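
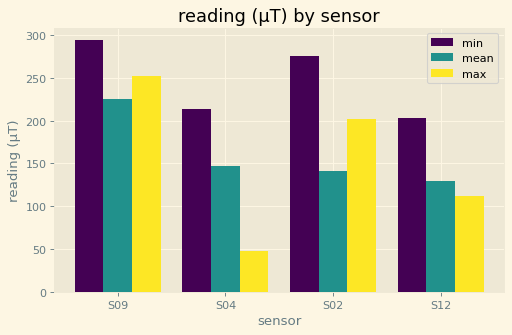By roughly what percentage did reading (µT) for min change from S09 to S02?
≈ -8.3%

S09 ≈ 300, S02 ≈ 275; (275 − 300) / 300 ≈ -8.3%.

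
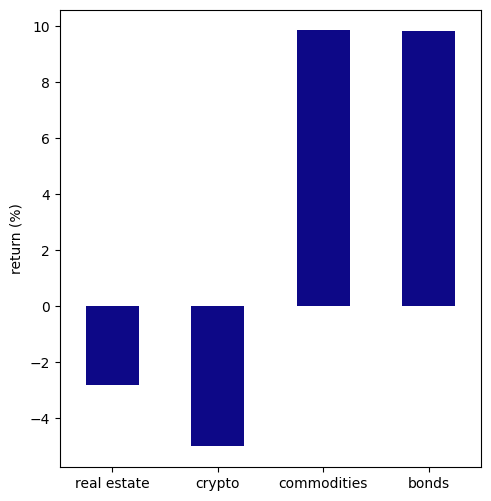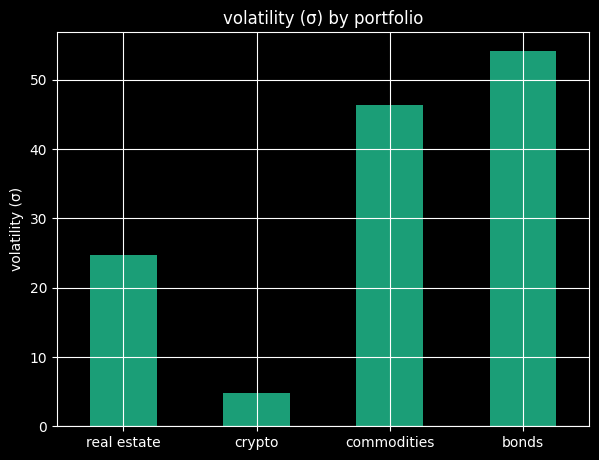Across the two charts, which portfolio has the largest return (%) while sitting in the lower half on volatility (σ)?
Chart 2 median volatility (σ) ≈ 35; below-median portfolios: real estate, crypto. Among those, real estate has the highest return (%) (≈ -3).

real estate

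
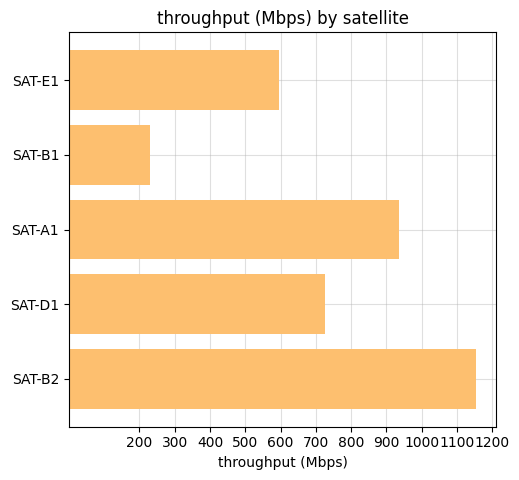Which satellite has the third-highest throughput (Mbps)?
Top 4: SAT-B2 ≈ 1200, SAT-A1 ≈ 900, SAT-D1 ≈ 700, SAT-E1 ≈ 600.

SAT-D1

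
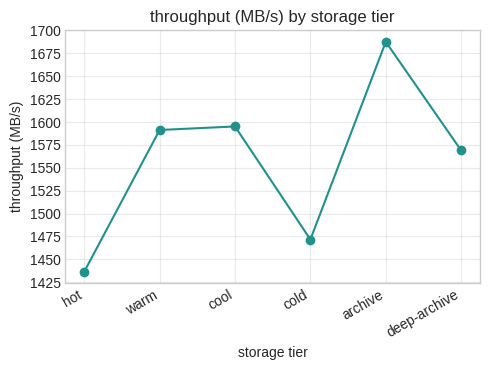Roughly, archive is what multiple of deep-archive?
≈ 1.08×

archive ≈ 1700, deep-archive ≈ 1575; 1700/1575 ≈ 1.08.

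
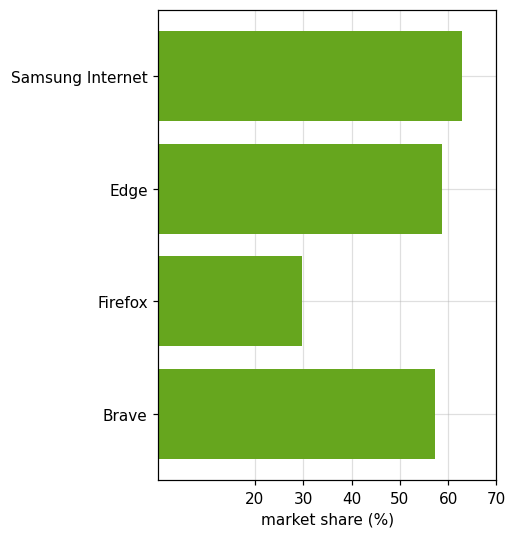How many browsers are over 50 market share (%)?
Above 50: Samsung Internet, Edge, Brave.

3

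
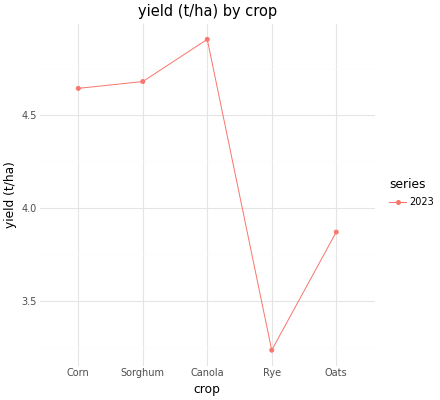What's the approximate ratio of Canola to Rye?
≈ 1.56×

Canola ≈ 5.0, Rye ≈ 3.2; 5.0/3.2 ≈ 1.56.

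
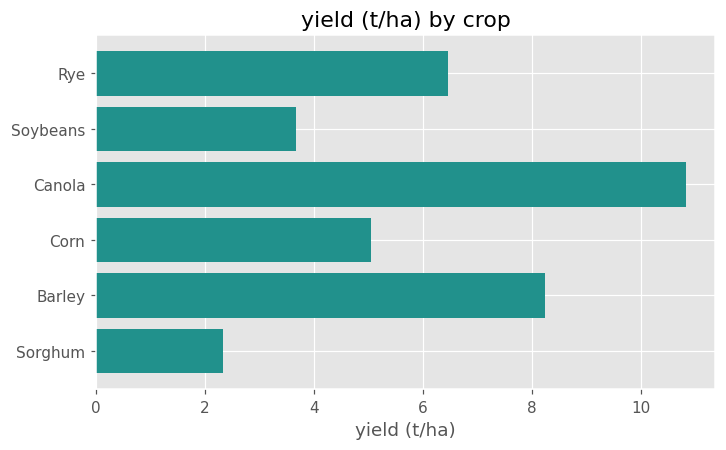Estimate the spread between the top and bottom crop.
≈ 9

Max Canola ≈ 11, min Sorghum ≈ 2; range ≈ 9.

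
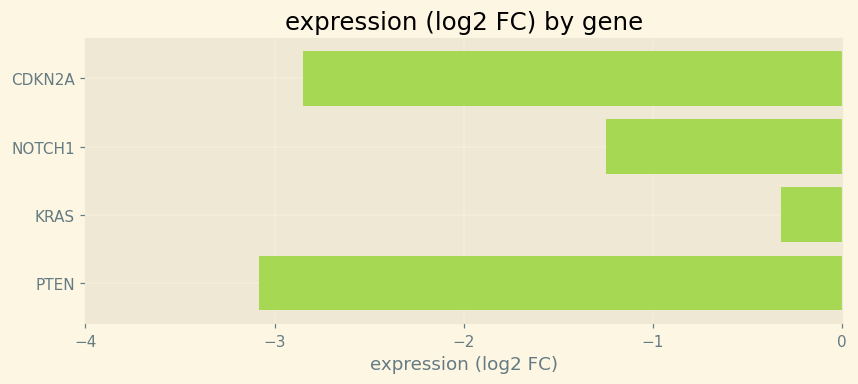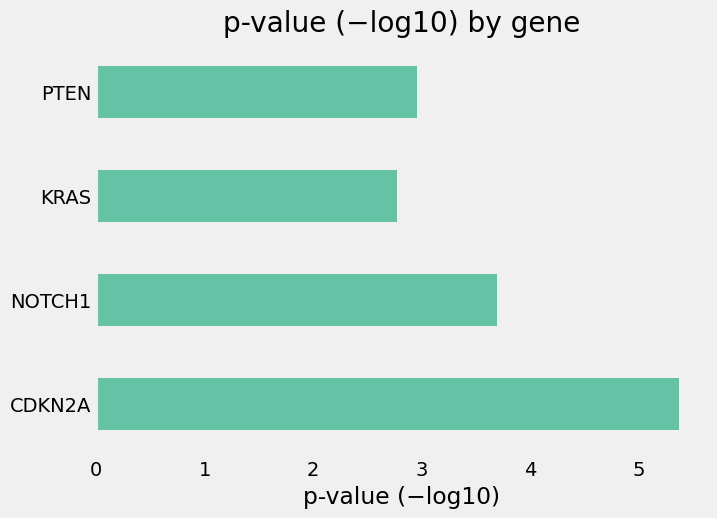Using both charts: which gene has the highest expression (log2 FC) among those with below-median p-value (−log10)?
Chart 2 median p-value (−log10) ≈ 3.5; below-median genes: KRAS, PTEN. Among those, KRAS has the highest expression (log2 FC) (≈ 0).

KRAS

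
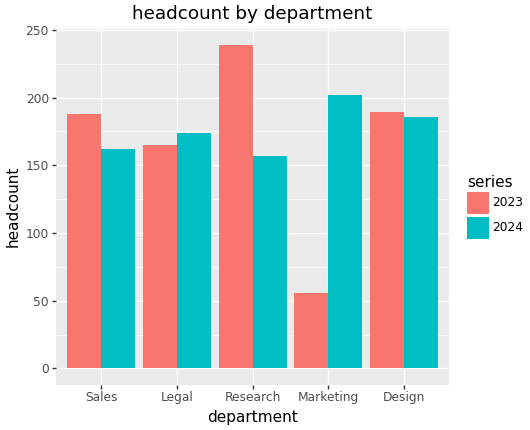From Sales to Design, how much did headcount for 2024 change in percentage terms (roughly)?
Sales ≈ 160, Design ≈ 180; (180 − 160) / 160 ≈ +12.5%.

≈ +12.5%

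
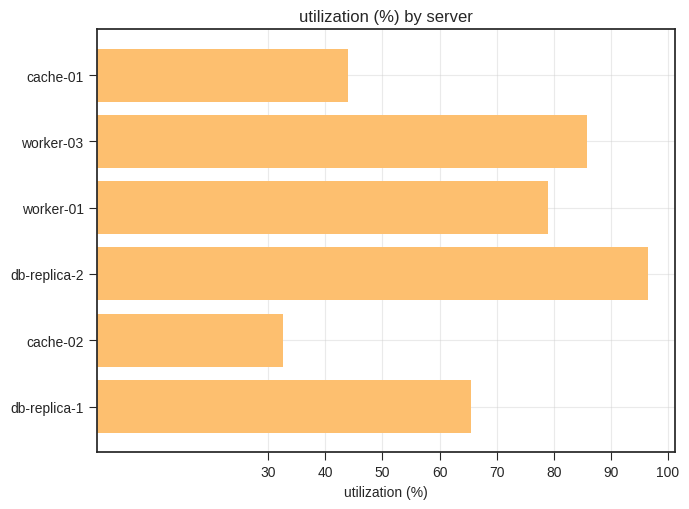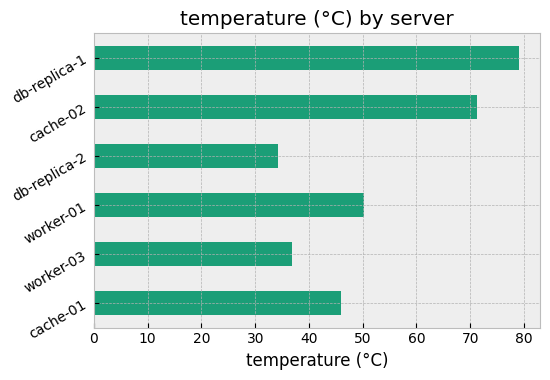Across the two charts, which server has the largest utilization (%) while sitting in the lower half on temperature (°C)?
Chart 2 median temperature (°C) ≈ 50; below-median servers: cache-01, worker-03, db-replica-2. Among those, db-replica-2 has the highest utilization (%) (≈ 100).

db-replica-2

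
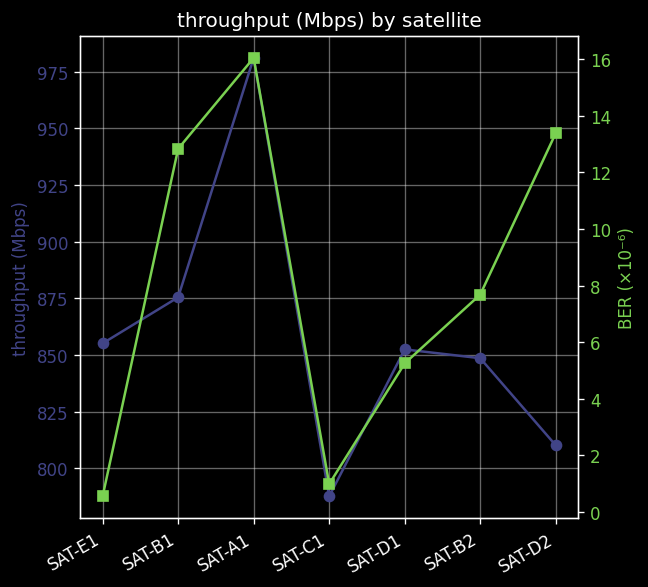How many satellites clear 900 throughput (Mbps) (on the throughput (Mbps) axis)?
1

Above 900: SAT-A1.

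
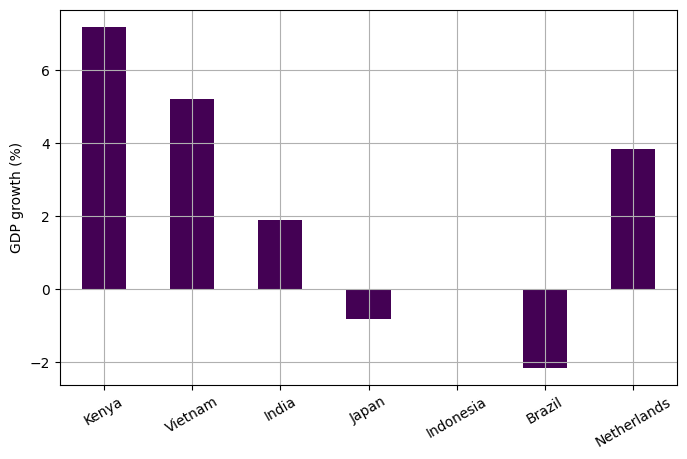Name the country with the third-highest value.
Netherlands

Top 4: Kenya ≈ 7, Vietnam ≈ 5, Netherlands ≈ 4, India ≈ 2.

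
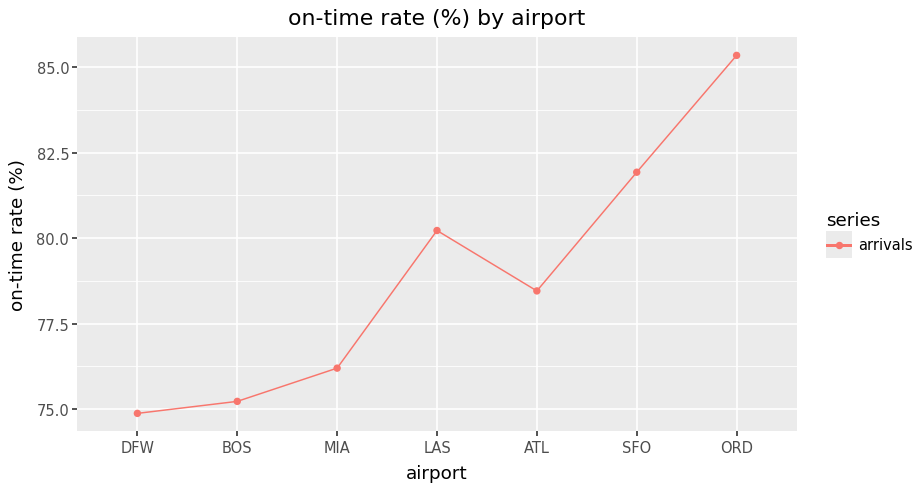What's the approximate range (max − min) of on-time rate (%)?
Max ORD ≈ 85, min DFW ≈ 75; range ≈ 10.

≈ 10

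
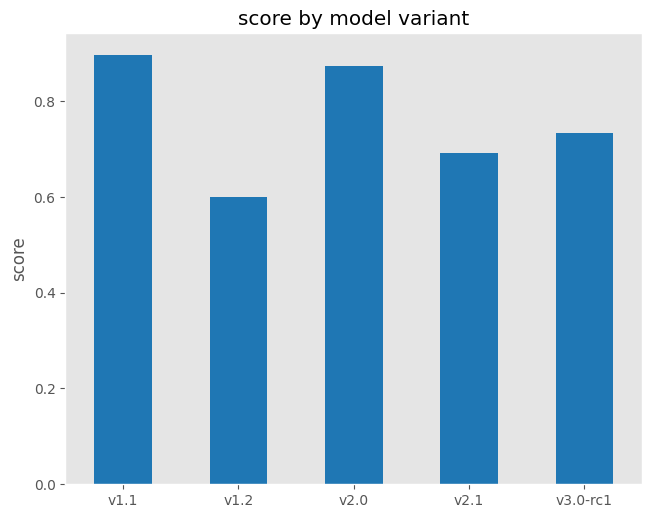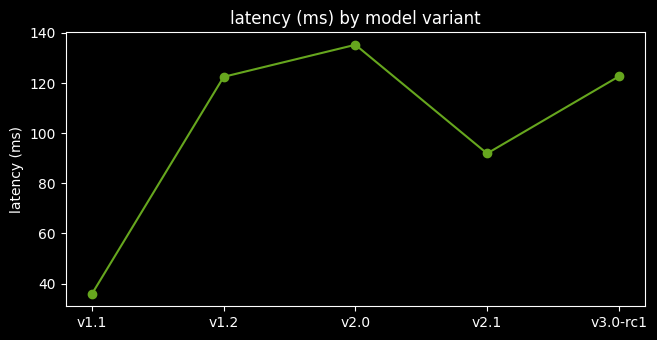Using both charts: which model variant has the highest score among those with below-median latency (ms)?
v1.1

Chart 2 median latency (ms) ≈ 120; below-median model variants: v1.1, v2.1. Among those, v1.1 has the highest score (≈ 0.9).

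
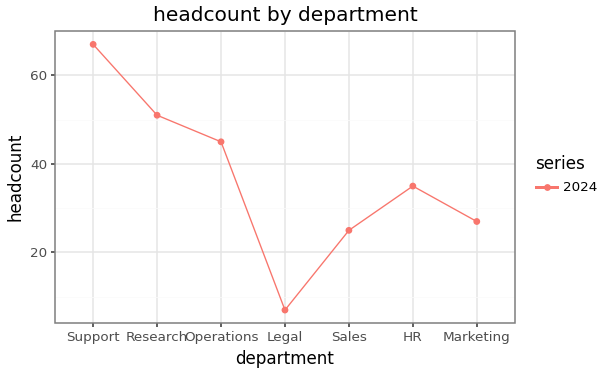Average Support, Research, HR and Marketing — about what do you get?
(65 + 50 + 35 + 25) / 4 ≈ 44.

≈ 44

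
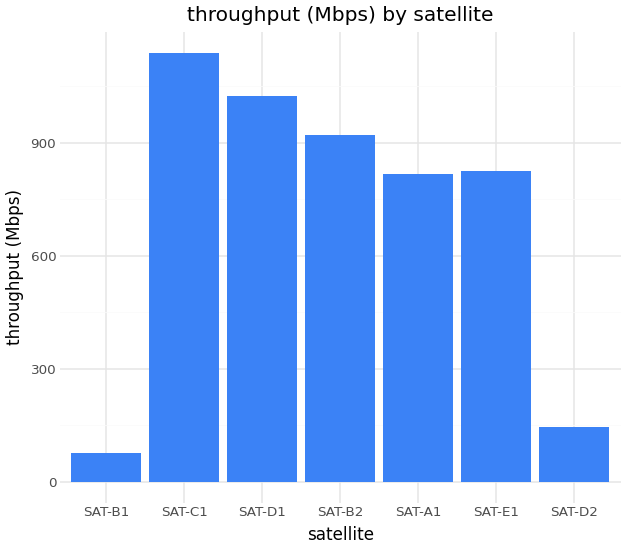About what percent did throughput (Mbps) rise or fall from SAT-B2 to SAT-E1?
SAT-B2 ≈ 900, SAT-E1 ≈ 800; (800 − 900) / 900 ≈ -11.1%.

≈ -11.1%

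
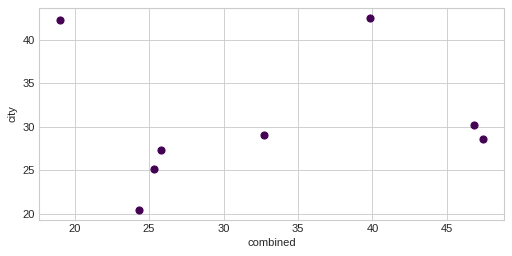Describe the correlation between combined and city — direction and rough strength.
no clear correlation

Points are roughly uncorrelated; weak (|r| ≈ 0.1).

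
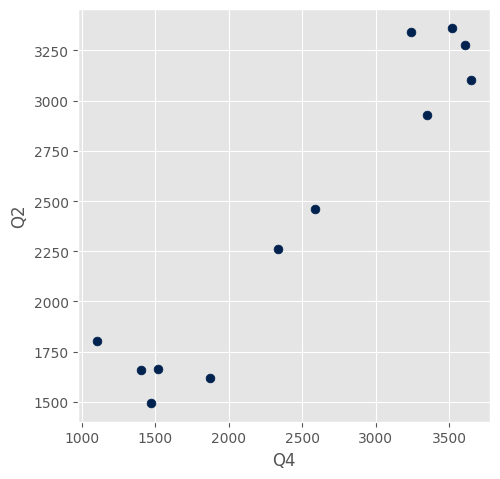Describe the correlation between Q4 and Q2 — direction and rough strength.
positive, strong

Points are positively correlated; strong (|r| ≈ 1.0).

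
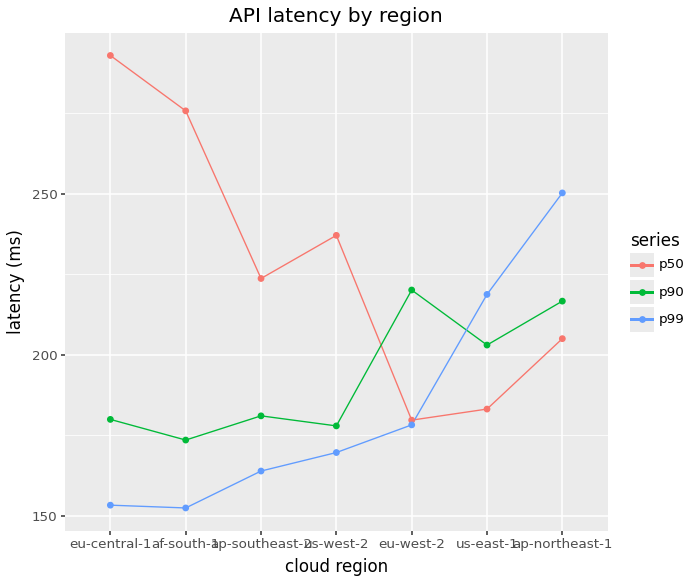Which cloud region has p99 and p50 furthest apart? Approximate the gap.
eu-central-1: p99 ≈ 160, p50 ≈ 300 → gap ≈ 140. Next-largest (af-south-1) is only ≈ 120.

eu-central-1, ≈ 140 ms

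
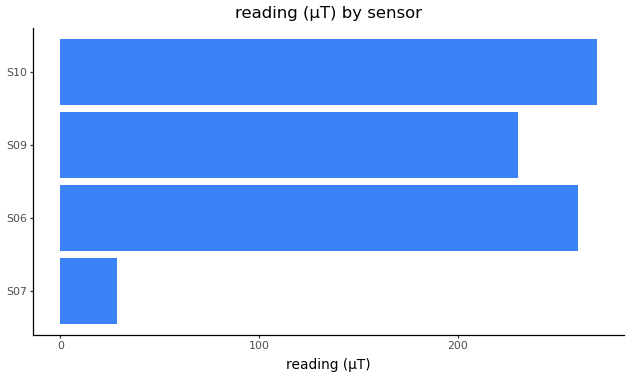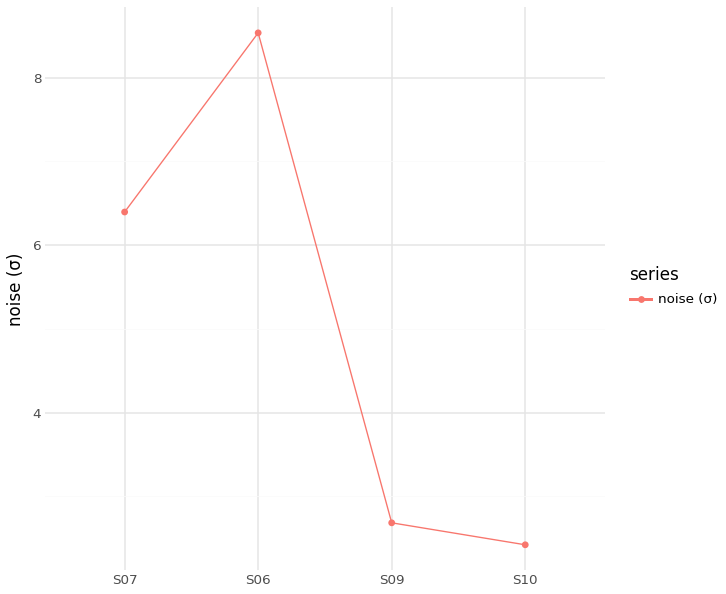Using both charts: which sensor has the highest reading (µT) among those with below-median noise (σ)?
Chart 2 median noise (σ) ≈ 5; below-median sensors: S09, S10. Among those, S10 has the highest reading (µT) (≈ 275).

S10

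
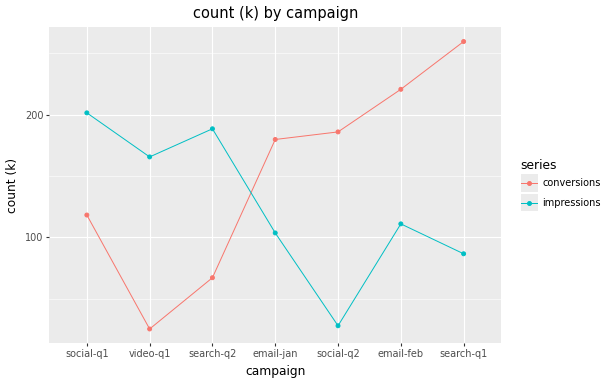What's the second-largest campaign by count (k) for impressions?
Top 3 for impressions: social-q1 ≈ 200, search-q2 ≈ 180, video-q1 ≈ 160.

search-q2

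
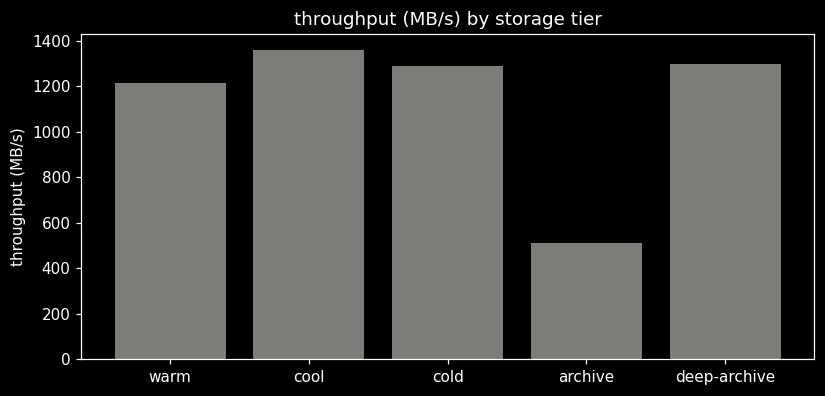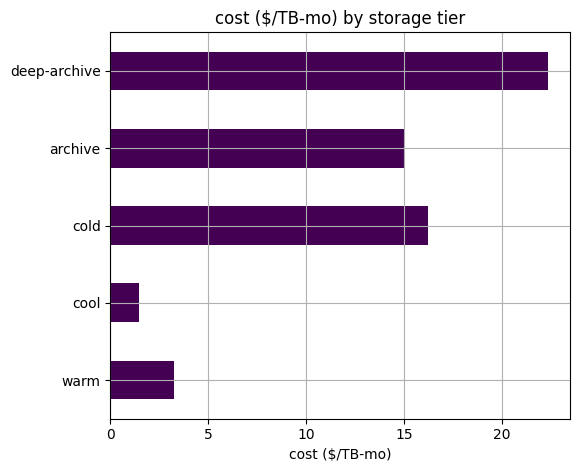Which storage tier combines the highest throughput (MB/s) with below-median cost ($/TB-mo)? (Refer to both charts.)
cool

Chart 2 median cost ($/TB-mo) ≈ 15; below-median storage tiers: warm, cool. Among those, cool has the highest throughput (MB/s) (≈ 1400).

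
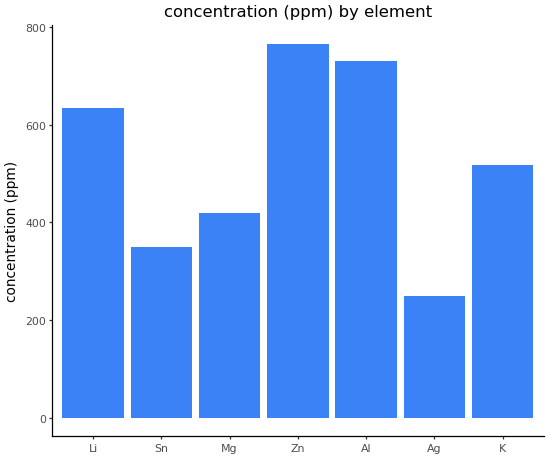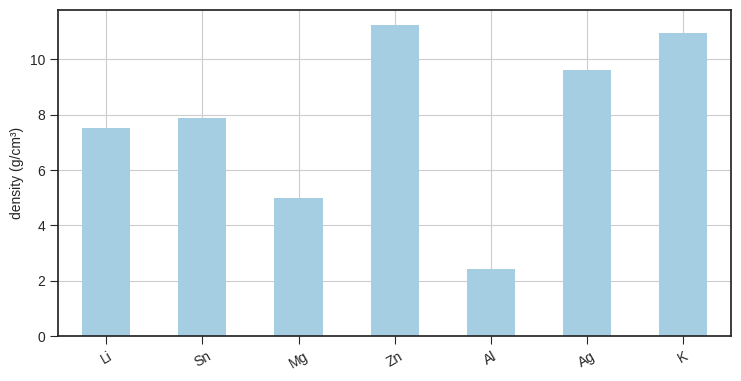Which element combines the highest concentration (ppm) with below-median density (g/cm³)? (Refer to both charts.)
Al

Chart 2 median density (g/cm³) ≈ 8; below-median elements: Li, Mg, Al. Among those, Al has the highest concentration (ppm) (≈ 700).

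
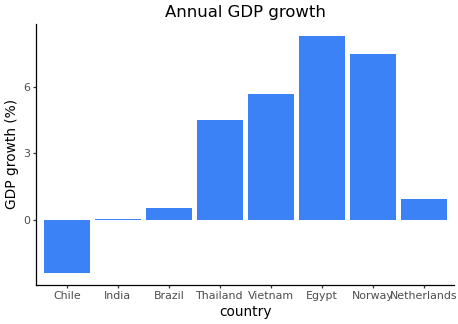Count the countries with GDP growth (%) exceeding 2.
4

Above 2: Thailand, Vietnam, Egypt, Norway.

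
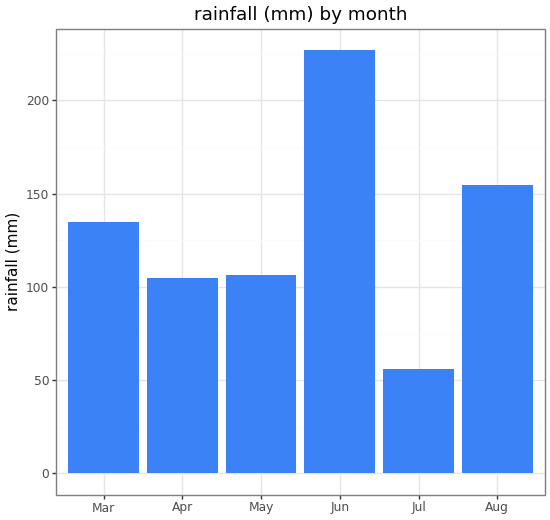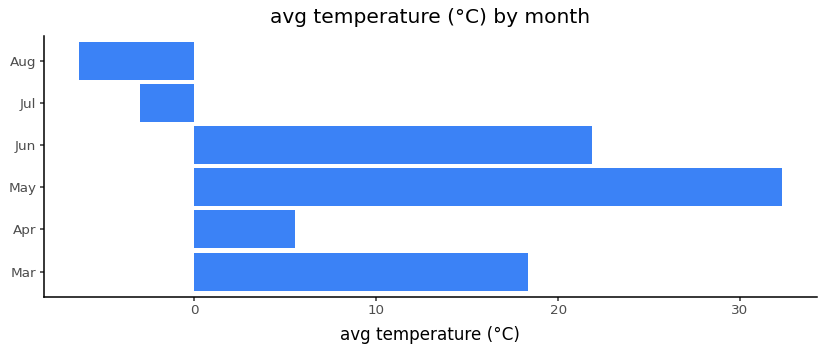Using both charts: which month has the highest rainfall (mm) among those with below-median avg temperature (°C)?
Chart 2 median avg temperature (°C) ≈ 10; below-median months: Apr, Jul, Aug. Among those, Aug has the highest rainfall (mm) (≈ 150).

Aug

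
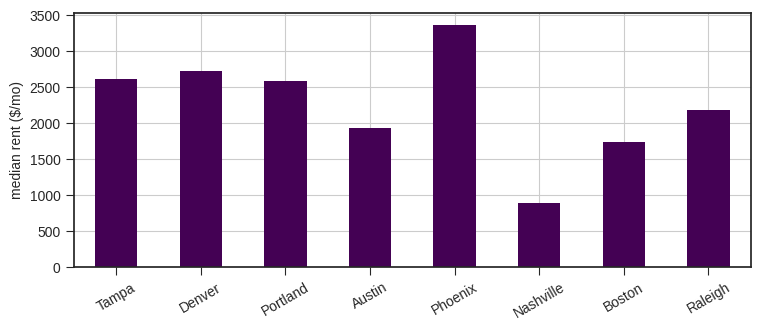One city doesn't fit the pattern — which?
Nashville

Nashville ≈ 1000; the rest sit between ≈ 1500 and ≈ 3500.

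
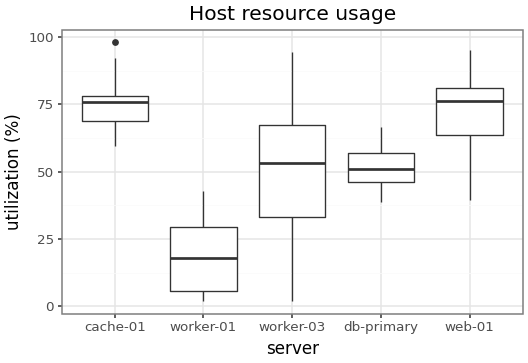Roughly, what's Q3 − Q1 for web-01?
≈ 15

Q3 ≈ 80, Q1 ≈ 65; IQR ≈ 15.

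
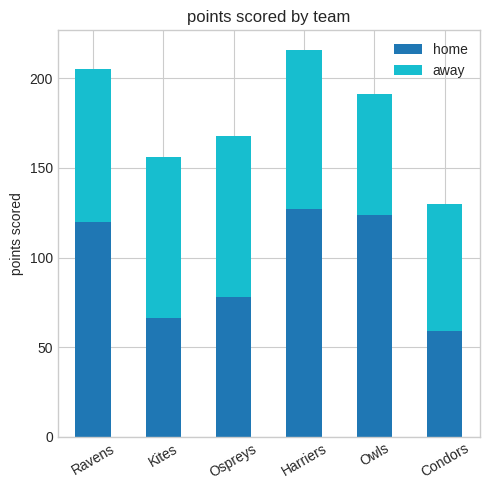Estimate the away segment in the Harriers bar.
≈ 100

away top ≈ 220, bottom ≈ 120; segment ≈ 100.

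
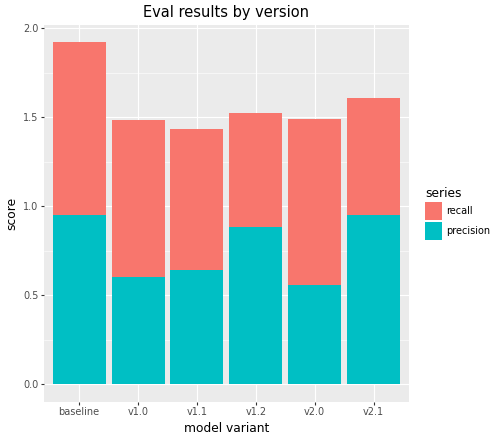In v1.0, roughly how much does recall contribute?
≈ 0.8

recall top ≈ 1.4, bottom ≈ 0.6; segment ≈ 0.8.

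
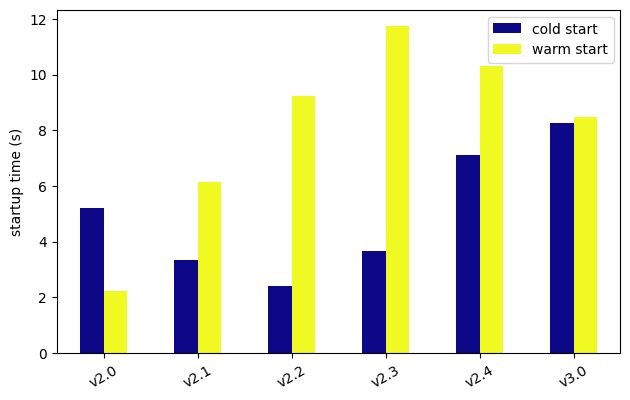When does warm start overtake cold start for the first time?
v2.1

v2.0: warm start ≈ 2 vs cold start ≈ 5 (not yet); v2.1: warm start ≈ 6 vs cold start ≈ 3 (first crossover).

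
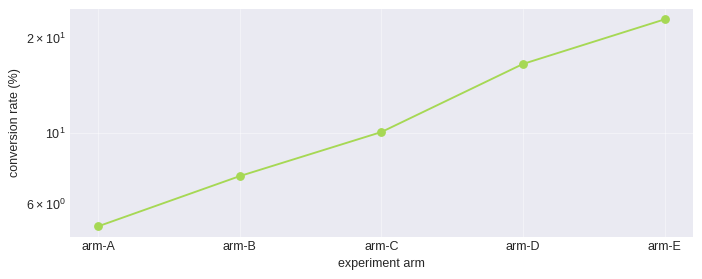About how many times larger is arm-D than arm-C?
arm-D ≈ 16, arm-C ≈ 10; 16/10 ≈ 1.6.

≈ 1.6×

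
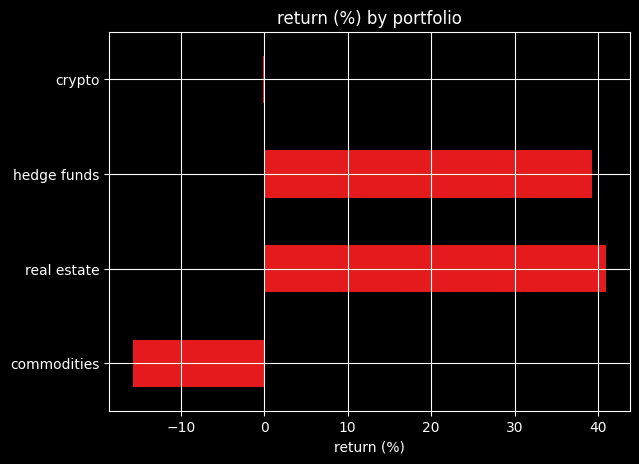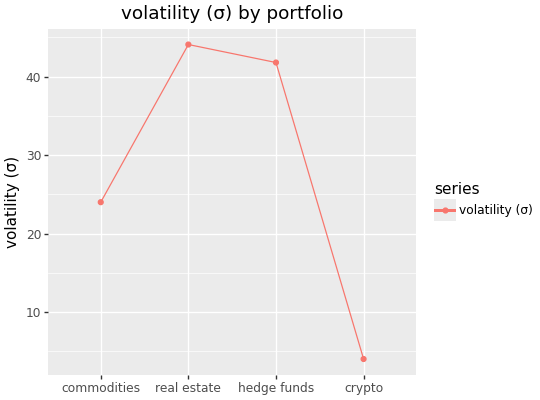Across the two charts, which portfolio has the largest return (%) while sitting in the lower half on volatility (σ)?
Chart 2 median volatility (σ) ≈ 35; below-median portfolios: commodities, crypto. Among those, crypto has the highest return (%) (≈ 0).

crypto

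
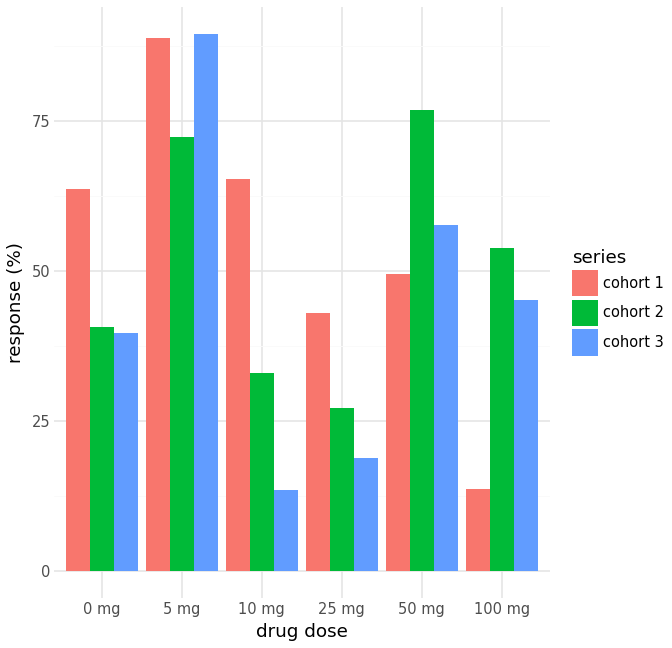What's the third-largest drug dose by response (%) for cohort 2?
Top 4 for cohort 2: 50 mg ≈ 80, 5 mg ≈ 70, 100 mg ≈ 50, 0 mg ≈ 40.

100 mg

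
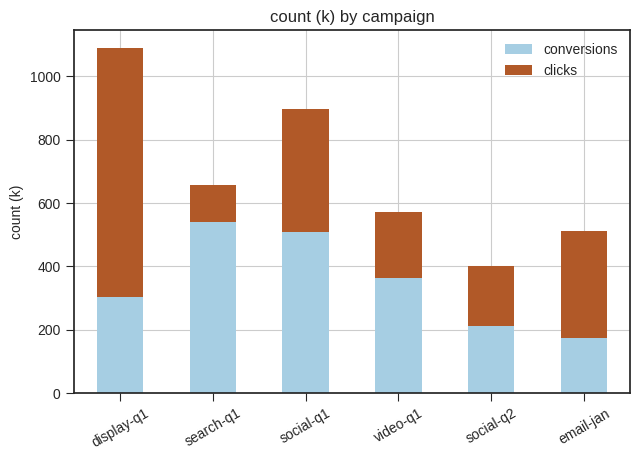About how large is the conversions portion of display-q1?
≈ 300

conversions top ≈ 300, bottom ≈ 0; segment ≈ 300.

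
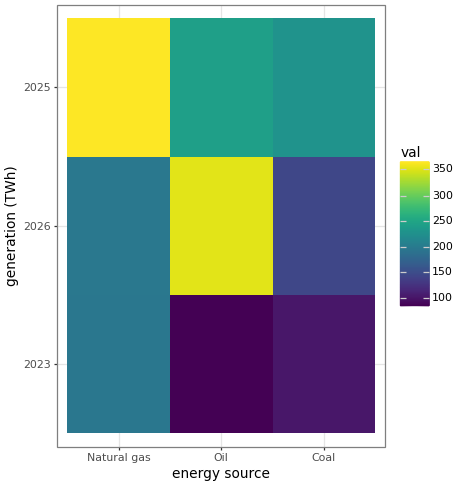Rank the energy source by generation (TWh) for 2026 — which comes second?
Natural gas

Top 3 for 2026: Oil ≈ 350, Natural gas ≈ 200, Coal ≈ 150.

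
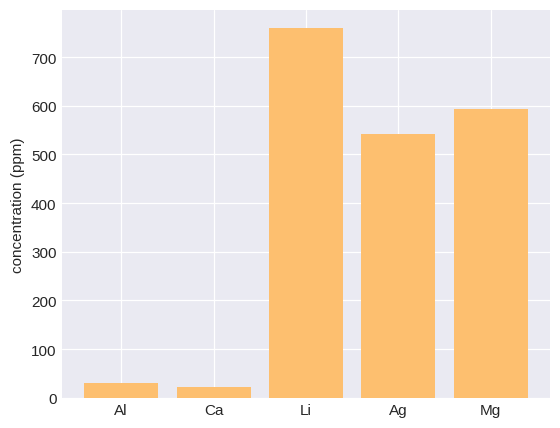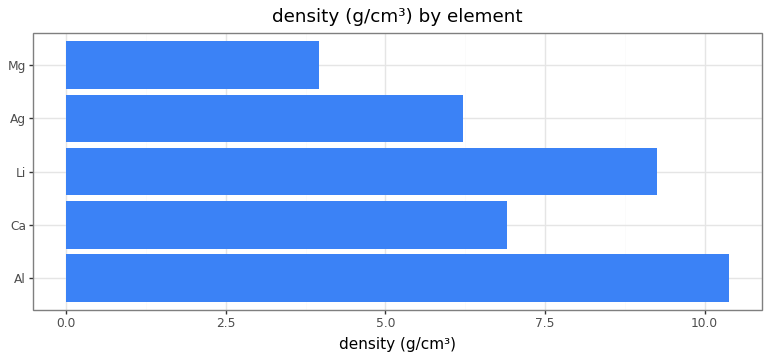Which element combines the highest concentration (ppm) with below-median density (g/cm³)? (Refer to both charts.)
Mg

Chart 2 median density (g/cm³) ≈ 7; below-median elements: Ag, Mg. Among those, Mg has the highest concentration (ppm) (≈ 600).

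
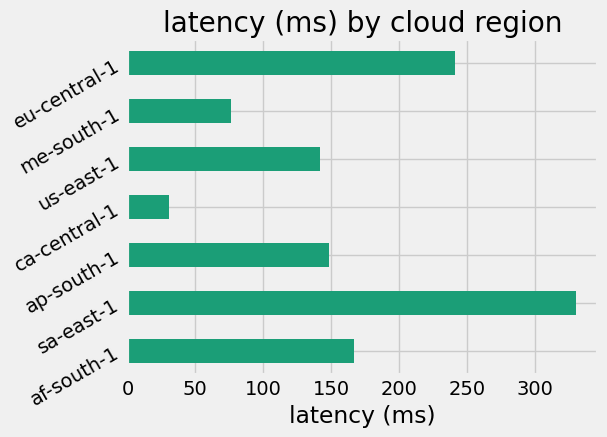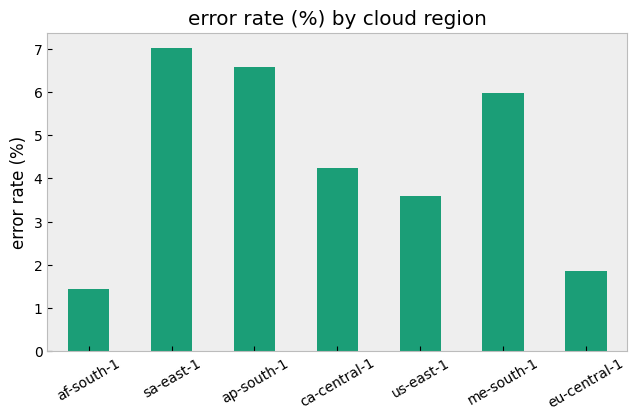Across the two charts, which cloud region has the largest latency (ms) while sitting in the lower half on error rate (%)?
eu-central-1

Chart 2 median error rate (%) ≈ 4; below-median cloud regions: af-south-1, us-east-1, eu-central-1. Among those, eu-central-1 has the highest latency (ms) (≈ 250).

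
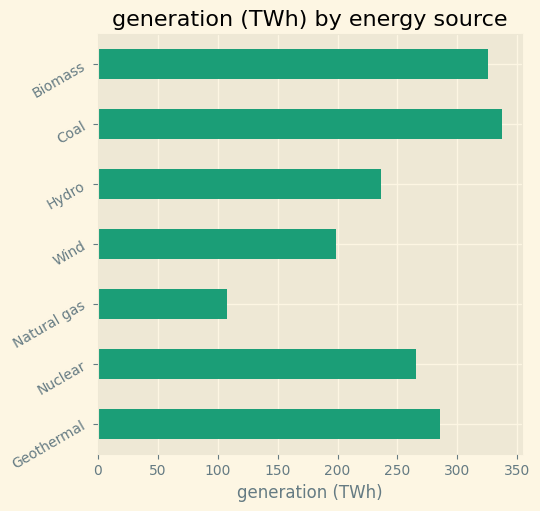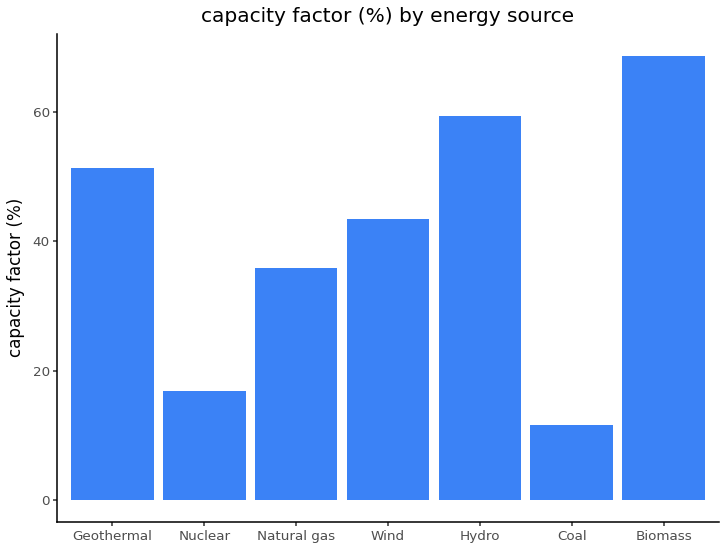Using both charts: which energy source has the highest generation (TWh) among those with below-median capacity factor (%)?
Chart 2 median capacity factor (%) ≈ 40; below-median energy sources: Nuclear, Natural gas, Coal. Among those, Coal has the highest generation (TWh) (≈ 350).

Coal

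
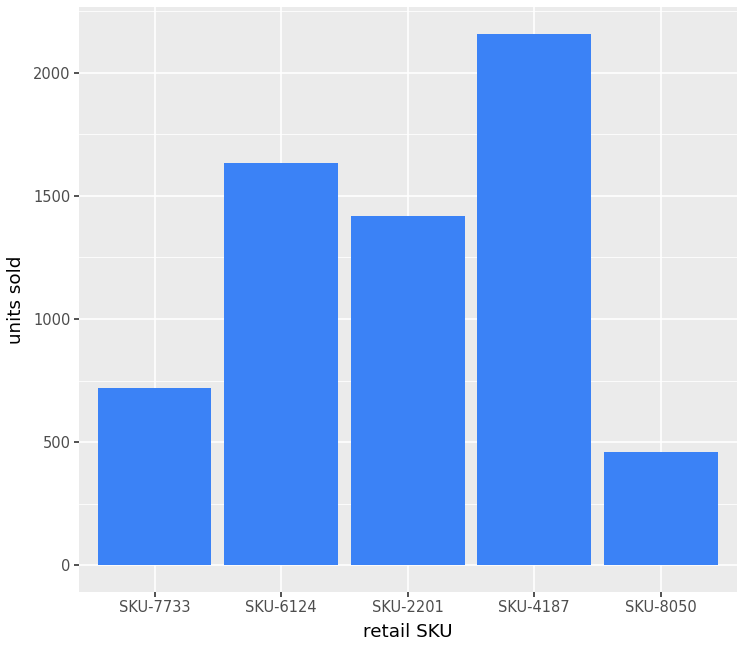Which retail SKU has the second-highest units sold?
Top 3: SKU-4187 ≈ 2200, SKU-6124 ≈ 1600, SKU-2201 ≈ 1400.

SKU-6124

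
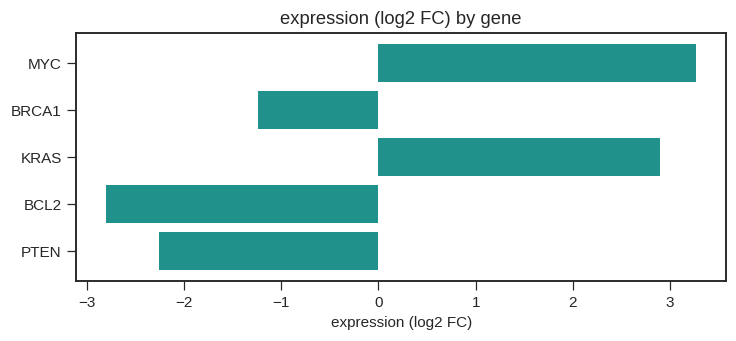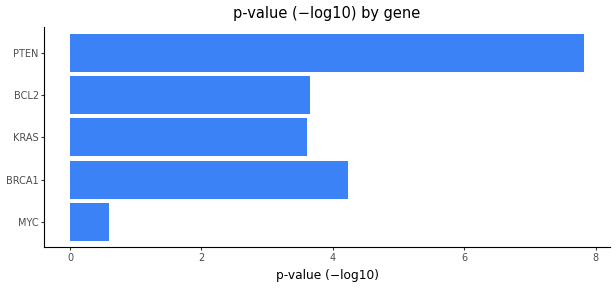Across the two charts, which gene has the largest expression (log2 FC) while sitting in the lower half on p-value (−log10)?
Chart 2 median p-value (−log10) ≈ 4; below-median genes: MYC, KRAS. Among those, MYC has the highest expression (log2 FC) (≈ 3.5).

MYC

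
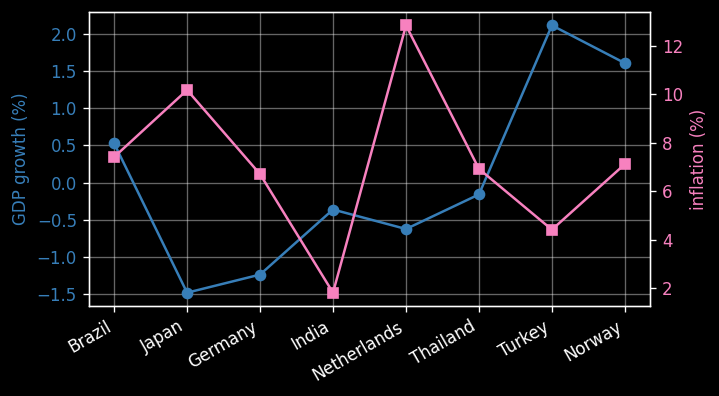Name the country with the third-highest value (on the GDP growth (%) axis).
Brazil

Top 4 (on the GDP growth (%) axis): Turkey ≈ 2.0, Norway ≈ 1.5, Brazil ≈ 0.5, Thailand ≈ 0.0.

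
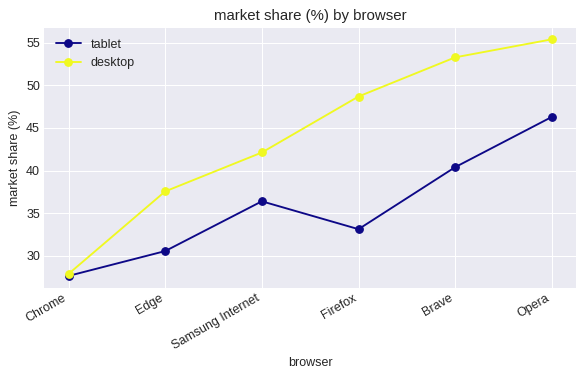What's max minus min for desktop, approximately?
≈ 25

Max Opera ≈ 55, min Chrome ≈ 30; range ≈ 25.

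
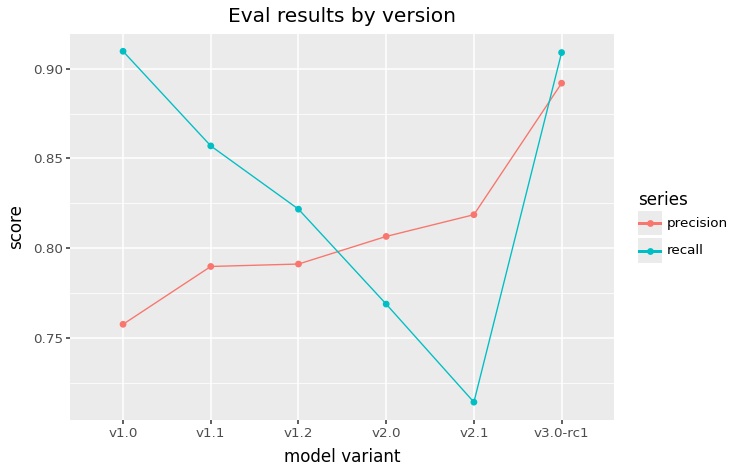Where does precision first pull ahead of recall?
v1.2: precision ≈ 0.80 vs recall ≈ 0.82 (not yet); v2.0: precision ≈ 0.80 vs recall ≈ 0.76 (first crossover).

v2.0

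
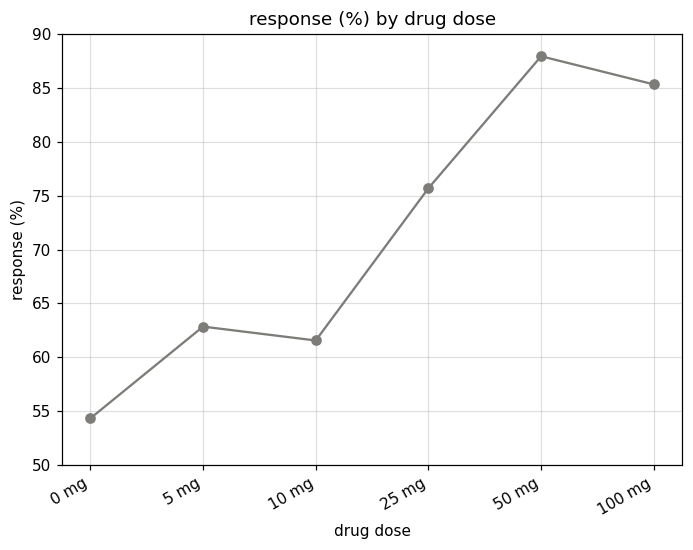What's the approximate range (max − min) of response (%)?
≈ 35

Max 50 mg ≈ 90, min 0 mg ≈ 55; range ≈ 35.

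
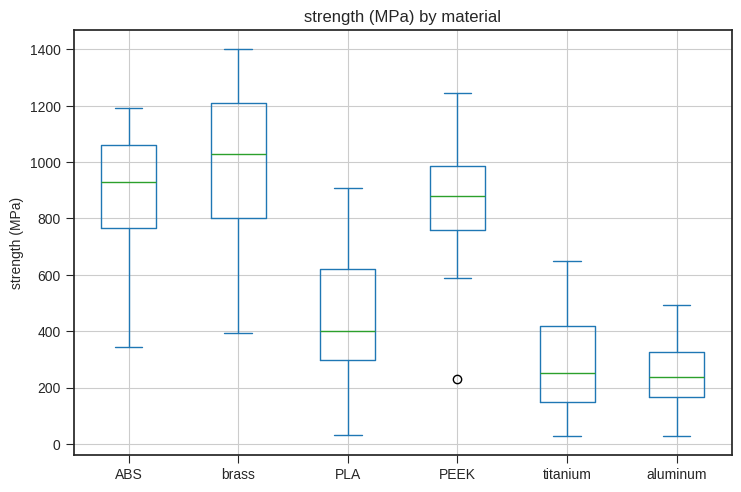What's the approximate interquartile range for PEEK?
Q3 ≈ 1000, Q1 ≈ 800; IQR ≈ 200.

≈ 200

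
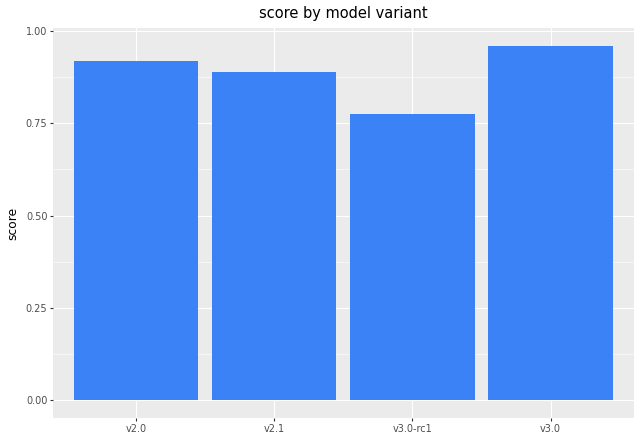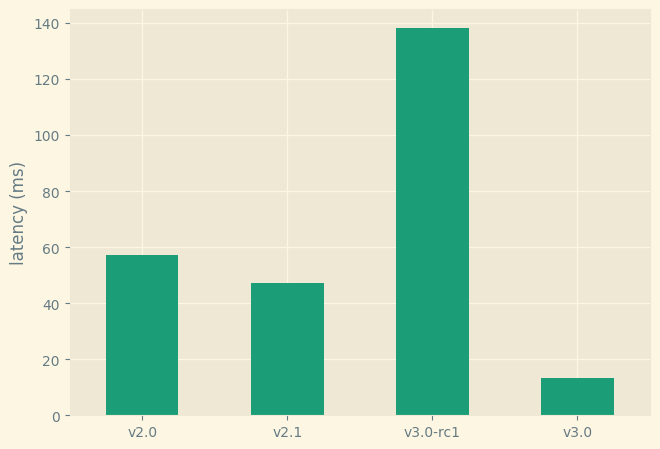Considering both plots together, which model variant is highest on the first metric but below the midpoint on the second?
Chart 2 median latency (ms) ≈ 60; below-median model variants: v2.1, v3.0. Among those, v3.0 has the highest score (≈ 1).

v3.0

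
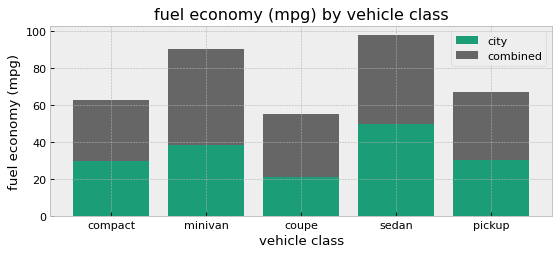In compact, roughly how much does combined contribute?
≈ 30

combined top ≈ 60, bottom ≈ 30; segment ≈ 30.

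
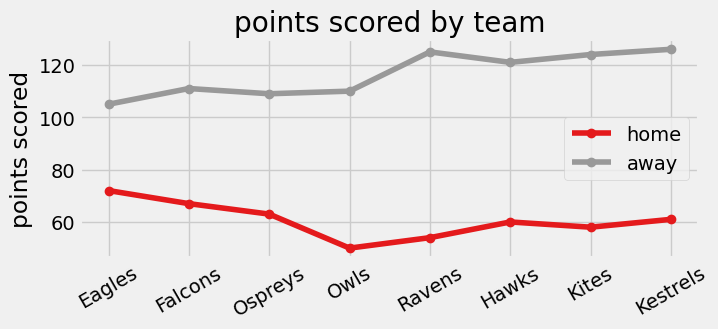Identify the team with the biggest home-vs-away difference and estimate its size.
Ravens: home ≈ 50, away ≈ 120 → gap ≈ 70. Next-largest (Kites) is only ≈ 60.

Ravens, ≈ 70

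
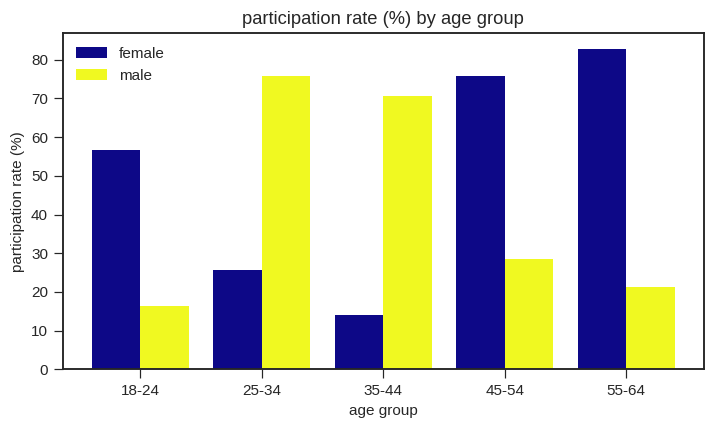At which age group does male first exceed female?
25-34

18-24: male ≈ 20 vs female ≈ 60 (not yet); 25-34: male ≈ 80 vs female ≈ 30 (first crossover).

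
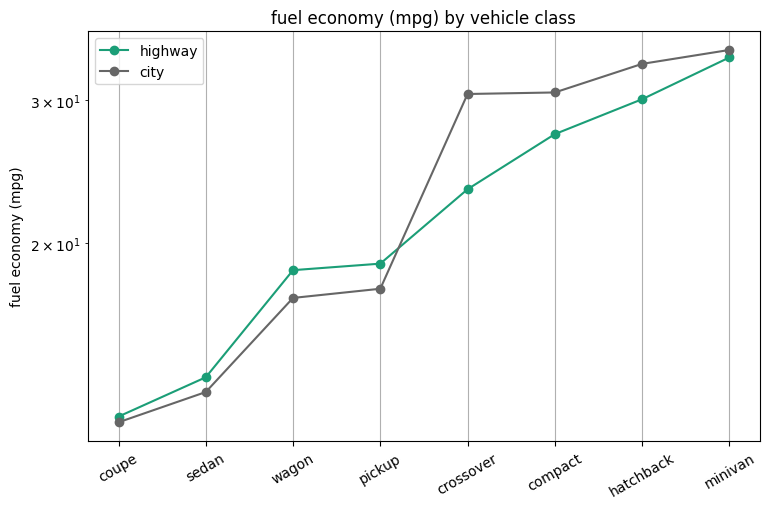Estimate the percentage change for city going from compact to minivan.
compact ≈ 30, minivan ≈ 34; (34 − 30) / 30 ≈ +13.3%.

≈ +13.3%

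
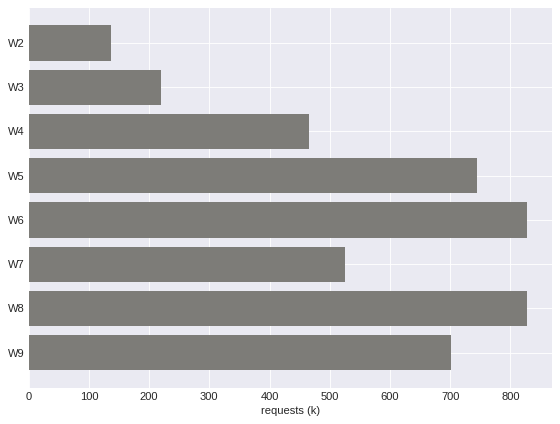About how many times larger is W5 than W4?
W5 ≈ 700, W4 ≈ 500; 700/500 ≈ 1.4.

≈ 1.4×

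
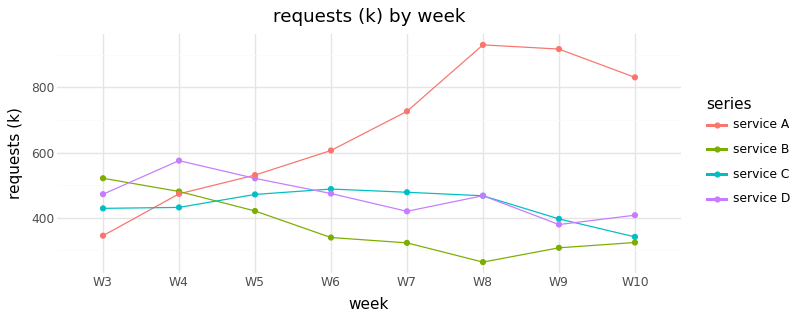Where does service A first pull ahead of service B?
W4: service A ≈ 500 vs service B ≈ 500 (not yet); W5: service A ≈ 500 vs service B ≈ 400 (first crossover).

W5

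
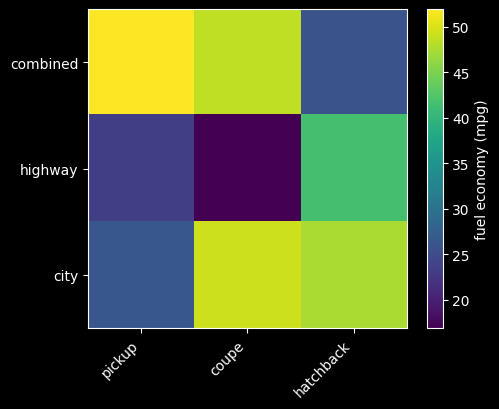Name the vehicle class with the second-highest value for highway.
Top 3 for highway: hatchback ≈ 40, pickup ≈ 25, coupe ≈ 15.

pickup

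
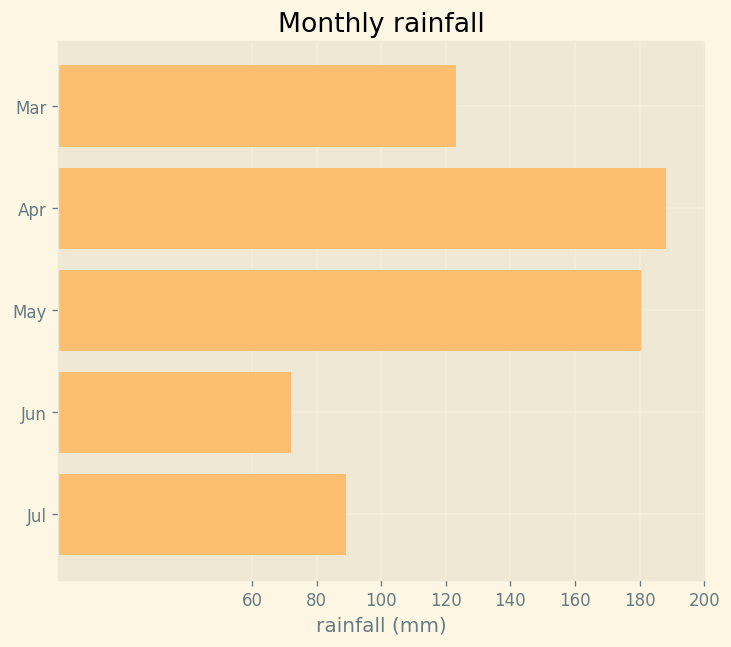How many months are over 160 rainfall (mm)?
2

Above 160: Apr, May.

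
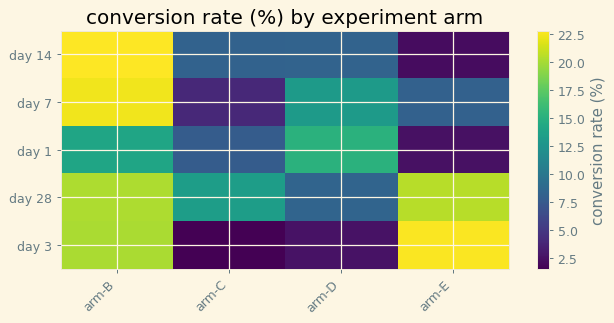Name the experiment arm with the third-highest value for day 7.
arm-E

Top 4 for day 7: arm-B ≈ 22, arm-D ≈ 14, arm-E ≈ 8, arm-C ≈ 4.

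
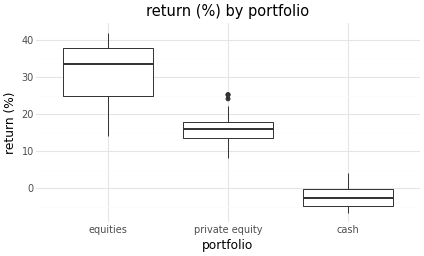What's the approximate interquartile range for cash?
Q3 ≈ 0, Q1 ≈ -5; IQR ≈ 5.

≈ 5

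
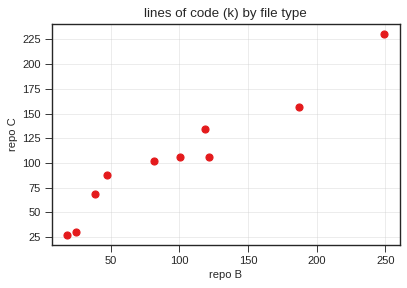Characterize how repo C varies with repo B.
Points are positively correlated; strong (|r| ≈ 1.0).

positive, strong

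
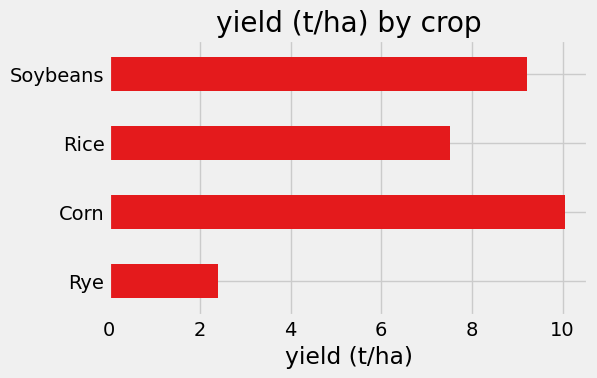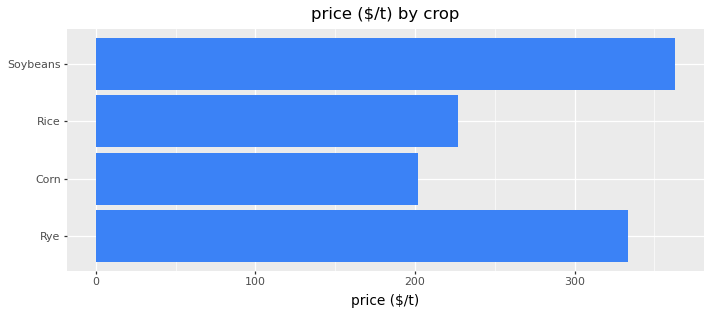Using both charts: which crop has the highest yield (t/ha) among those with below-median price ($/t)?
Chart 2 median price ($/t) ≈ 300; below-median crops: Corn, Rice. Among those, Corn has the highest yield (t/ha) (≈ 10).

Corn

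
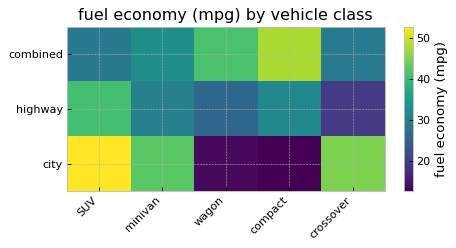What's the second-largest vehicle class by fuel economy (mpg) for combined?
Top 3 for combined: compact ≈ 50, wagon ≈ 40, minivan ≈ 35.

wagon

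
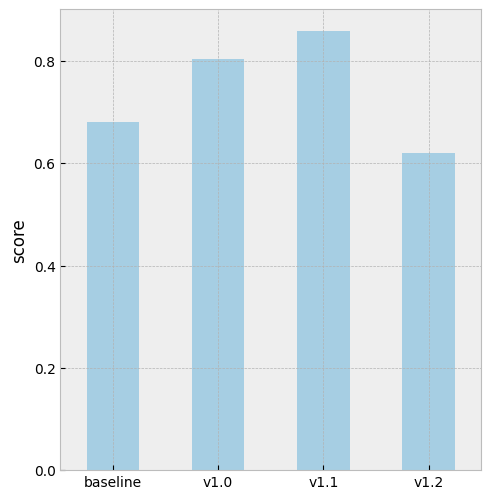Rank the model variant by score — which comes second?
v1.0

Top 3: v1.1 ≈ 0.9, v1.0 ≈ 0.8, baseline ≈ 0.7.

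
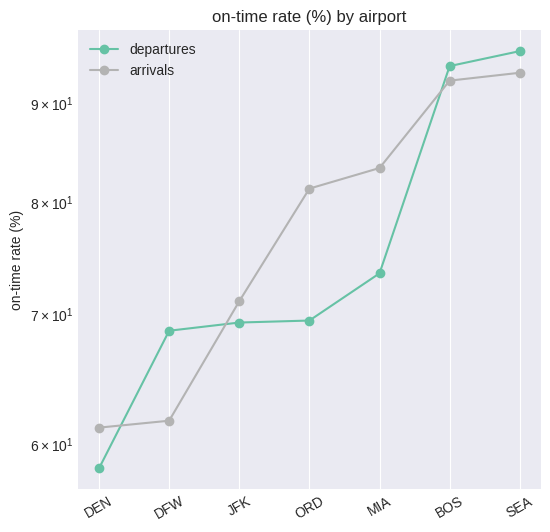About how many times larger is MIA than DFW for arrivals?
MIA ≈ 85, DFW ≈ 60; 85/60 ≈ 1.42.

≈ 1.42×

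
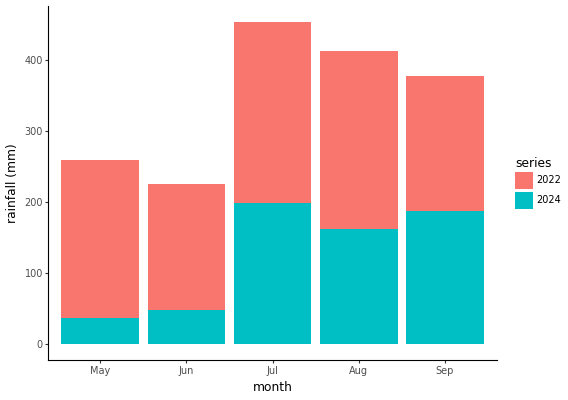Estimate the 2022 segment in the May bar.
≈ 200

2022 top ≈ 250, bottom ≈ 50; segment ≈ 200.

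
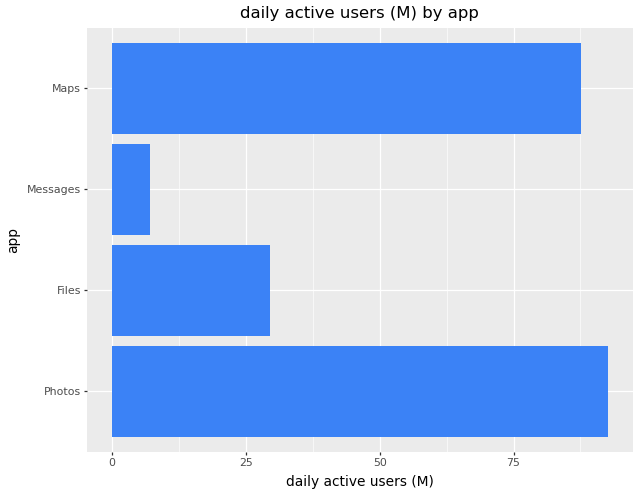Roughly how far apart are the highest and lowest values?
≈ 80

Max Photos ≈ 90, min Messages ≈ 10; range ≈ 80.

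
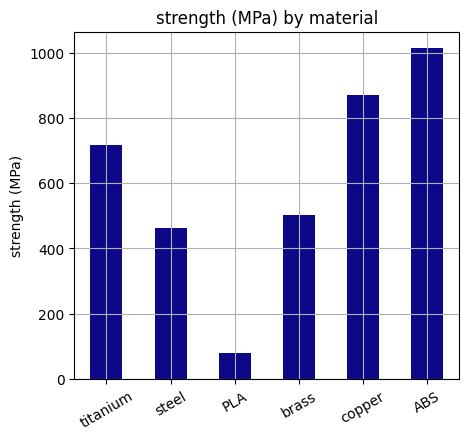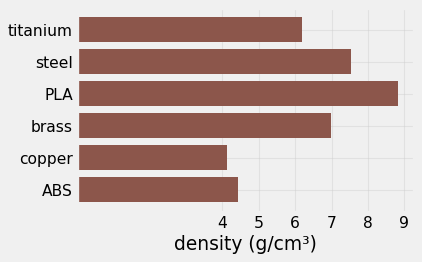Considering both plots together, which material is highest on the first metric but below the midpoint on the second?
Chart 2 median density (g/cm³) ≈ 7; below-median materials: titanium, copper, ABS. Among those, ABS has the highest strength (MPa) (≈ 1000).

ABS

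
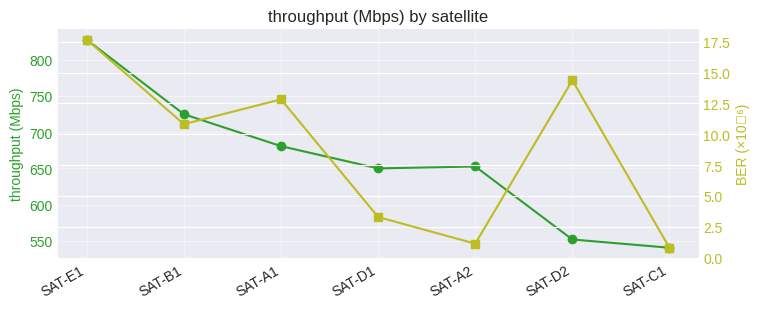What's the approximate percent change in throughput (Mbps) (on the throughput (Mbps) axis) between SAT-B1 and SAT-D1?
SAT-B1 ≈ 725, SAT-D1 ≈ 650; (650 − 725) / 725 ≈ -10.3%.

≈ -10.3%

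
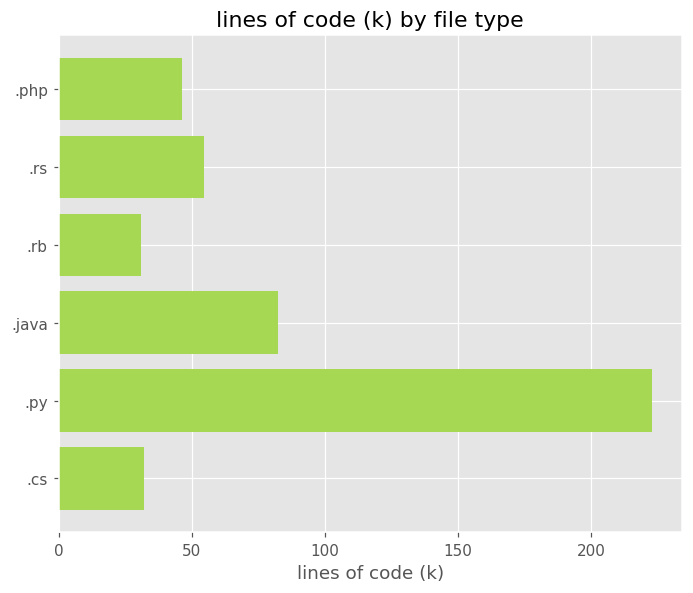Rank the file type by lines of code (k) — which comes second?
.java

Top 3: .py ≈ 220, .java ≈ 80, .rs ≈ 60.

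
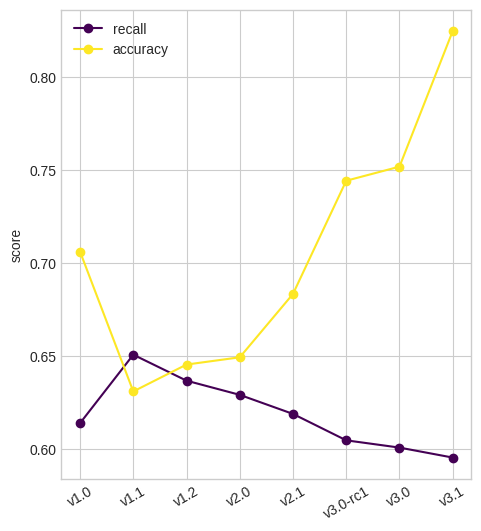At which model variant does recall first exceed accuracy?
v1.0: recall ≈ 0.62 vs accuracy ≈ 0.70 (not yet); v1.1: recall ≈ 0.66 vs accuracy ≈ 0.64 (first crossover).

v1.1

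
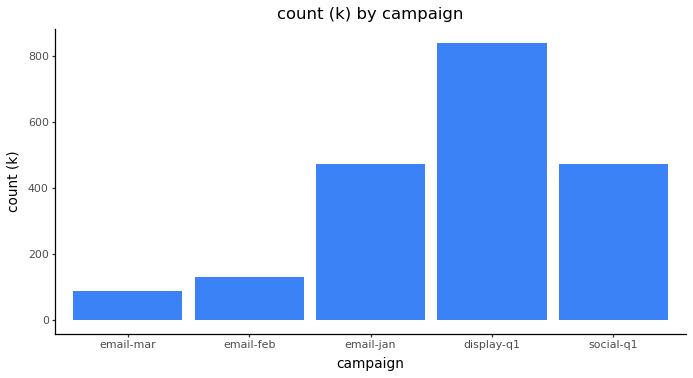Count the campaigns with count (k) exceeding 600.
1

Above 600: display-q1.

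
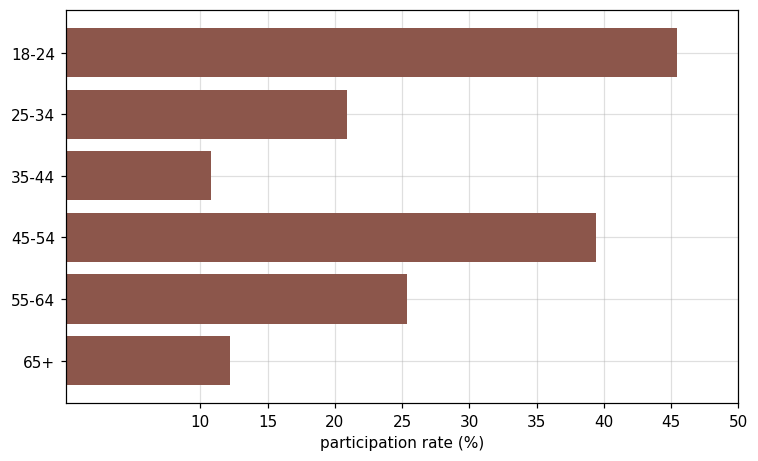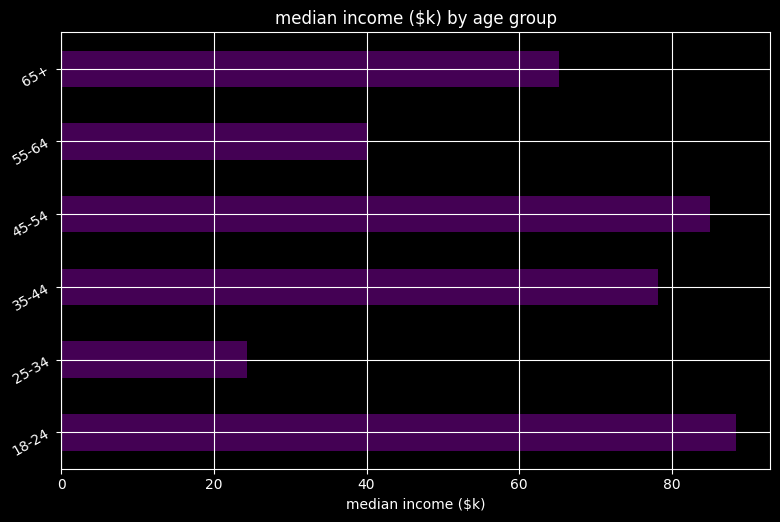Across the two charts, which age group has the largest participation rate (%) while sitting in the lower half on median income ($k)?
Chart 2 median median income ($k) ≈ 70; below-median age groups: 25-34, 55-64, 65+. Among those, 55-64 has the highest participation rate (%) (≈ 25).

55-64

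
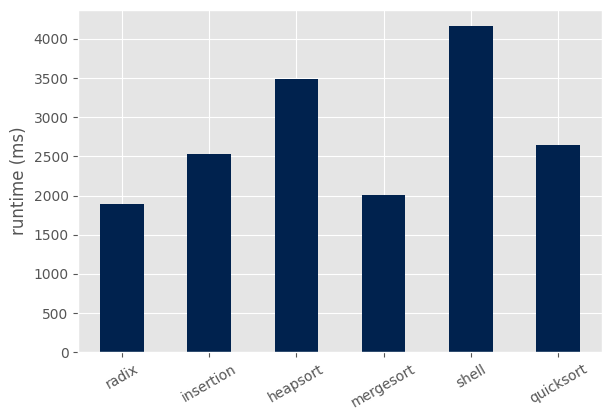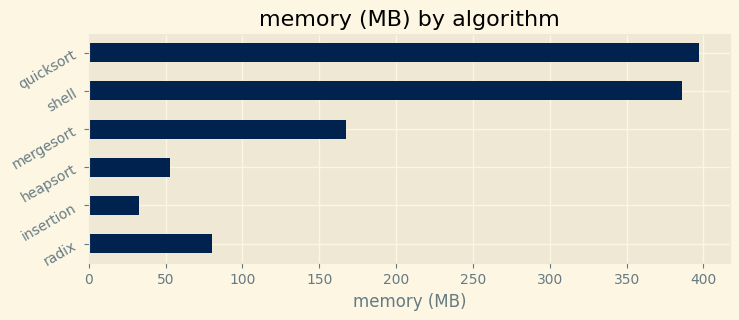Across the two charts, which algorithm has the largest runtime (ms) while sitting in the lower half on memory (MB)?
heapsort

Chart 2 median memory (MB) ≈ 100; below-median algorithms: radix, insertion, heapsort. Among those, heapsort has the highest runtime (ms) (≈ 3500).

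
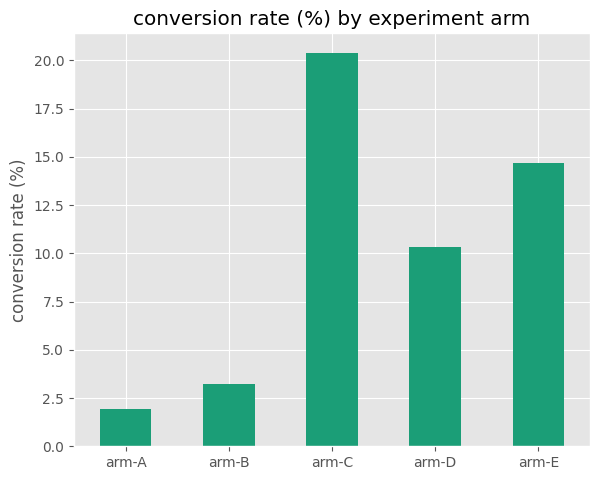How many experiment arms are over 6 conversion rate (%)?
3

Above 6: arm-C, arm-D, arm-E.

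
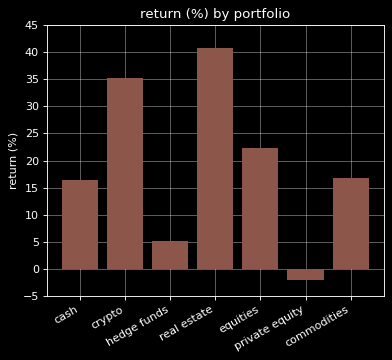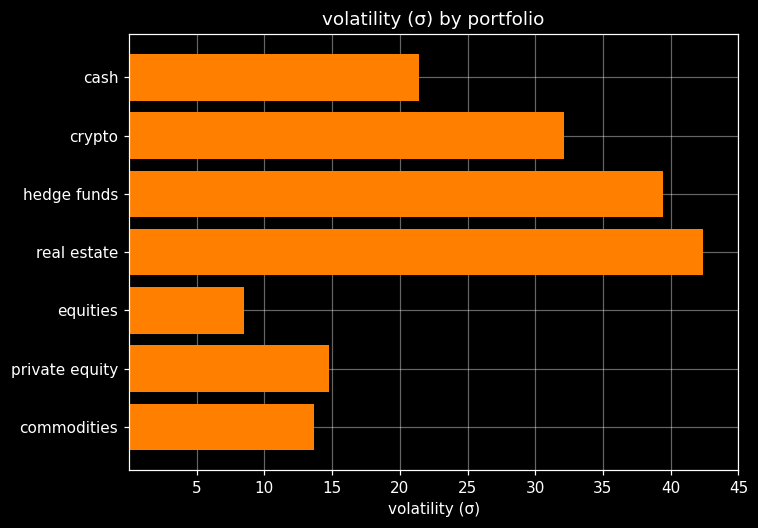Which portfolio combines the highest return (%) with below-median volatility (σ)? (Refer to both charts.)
equities

Chart 2 median volatility (σ) ≈ 20; below-median portfolios: equities, private equity, commodities. Among those, equities has the highest return (%) (≈ 20).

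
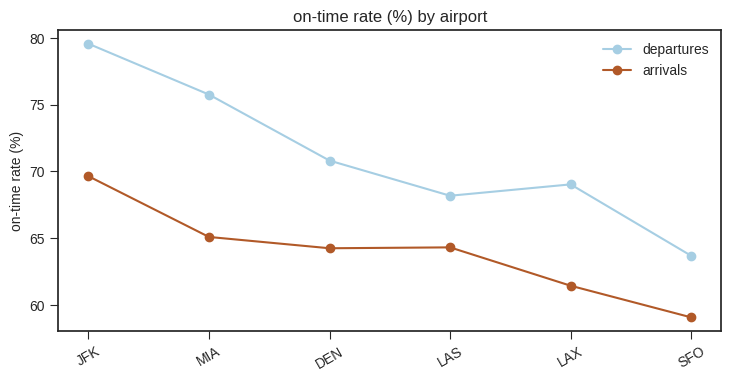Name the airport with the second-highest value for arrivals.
Top 3 for arrivals: JFK ≈ 70, MIA ≈ 66, LAS ≈ 64.

MIA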